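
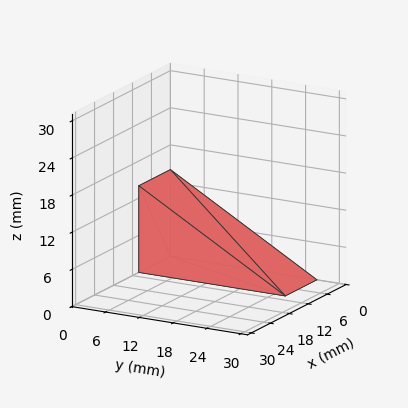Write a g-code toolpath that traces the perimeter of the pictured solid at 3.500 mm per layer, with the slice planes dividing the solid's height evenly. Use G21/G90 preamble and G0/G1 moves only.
Reading the render: the shape is a wedge (ramp): 10 × 26 mm base, rising to 14 mm along the y=0 edge and sloping linearly to z=0 at y=26 (dimensions read to the nearest mm from the axis ticks). For the g-code, the solid's height is divided into equal slices at the stated Δz and each level perimeter traced with G1 moves after a G0 lift.

; perimeter-only toolpath
G21 ; units = mm
G90 ; absolute positioning
G28 ; home
; layer 1
G0 Z3.500
G0 X0.000 Y0.000
G1 X10.000 Y0.000
G1 X10.000 Y19.500
G1 X0.000 Y19.500
G1 X0.000 Y0.000
; layer 2
G0 Z7.000
G0 X0.000 Y0.000
G1 X10.000 Y0.000
G1 X10.000 Y13.000
G1 X0.000 Y13.000
G1 X0.000 Y0.000
; layer 3
G0 Z10.500
G0 X0.000 Y0.000
G1 X10.000 Y0.000
G1 X10.000 Y6.500
G1 X0.000 Y6.500
G1 X0.000 Y0.000
M2 ; end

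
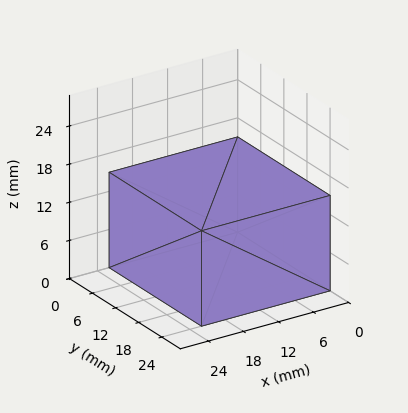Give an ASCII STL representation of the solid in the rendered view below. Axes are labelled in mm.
Reading the render: the shape is a rectangular box, roughly 22 × 24 mm footprint and 15 mm tall (dimensions read to the nearest mm from the axis ticks). For the STL, each face is triangulated and given an outward normal.

solid part
  facet normal 0.0000 0.0000 -1.0000
    outer loop
      vertex 22.0 24.0 0.0
      vertex 22.0 0.0 0.0
      vertex 0.0 0.0 0.0
    endloop
  endfacet
  facet normal 0.0000 0.0000 -1.0000
    outer loop
      vertex 0.0 24.0 0.0
      vertex 22.0 24.0 0.0
      vertex 0.0 0.0 0.0
    endloop
  endfacet
  facet normal 0.0000 0.0000 1.0000
    outer loop
      vertex 0.0 0.0 15.0
      vertex 22.0 0.0 15.0
      vertex 22.0 24.0 15.0
    endloop
  endfacet
  facet normal 0.0000 0.0000 1.0000
    outer loop
      vertex 0.0 0.0 15.0
      vertex 22.0 24.0 15.0
      vertex 0.0 24.0 15.0
    endloop
  endfacet
  facet normal 0.0000 -1.0000 0.0000
    outer loop
      vertex 0.0 0.0 0.0
      vertex 22.0 0.0 0.0
      vertex 22.0 0.0 15.0
    endloop
  endfacet
  facet normal 0.0000 -1.0000 0.0000
    outer loop
      vertex 0.0 0.0 0.0
      vertex 22.0 0.0 15.0
      vertex 0.0 0.0 15.0
    endloop
  endfacet
  facet normal 0.0000 1.0000 0.0000
    outer loop
      vertex 22.0 24.0 15.0
      vertex 22.0 24.0 0.0
      vertex 0.0 24.0 0.0
    endloop
  endfacet
  facet normal 0.0000 1.0000 0.0000
    outer loop
      vertex 0.0 24.0 15.0
      vertex 22.0 24.0 15.0
      vertex 0.0 24.0 0.0
    endloop
  endfacet
  facet normal -1.0000 0.0000 0.0000
    outer loop
      vertex 0.0 24.0 15.0
      vertex 0.0 24.0 0.0
      vertex 0.0 0.0 0.0
    endloop
  endfacet
  facet normal -1.0000 0.0000 0.0000
    outer loop
      vertex 0.0 0.0 15.0
      vertex 0.0 24.0 15.0
      vertex 0.0 0.0 0.0
    endloop
  endfacet
  facet normal 1.0000 0.0000 0.0000
    outer loop
      vertex 22.0 0.0 0.0
      vertex 22.0 24.0 0.0
      vertex 22.0 24.0 15.0
    endloop
  endfacet
  facet normal 1.0000 0.0000 0.0000
    outer loop
      vertex 22.0 0.0 0.0
      vertex 22.0 24.0 15.0
      vertex 22.0 0.0 15.0
    endloop
  endfacet
endsolid part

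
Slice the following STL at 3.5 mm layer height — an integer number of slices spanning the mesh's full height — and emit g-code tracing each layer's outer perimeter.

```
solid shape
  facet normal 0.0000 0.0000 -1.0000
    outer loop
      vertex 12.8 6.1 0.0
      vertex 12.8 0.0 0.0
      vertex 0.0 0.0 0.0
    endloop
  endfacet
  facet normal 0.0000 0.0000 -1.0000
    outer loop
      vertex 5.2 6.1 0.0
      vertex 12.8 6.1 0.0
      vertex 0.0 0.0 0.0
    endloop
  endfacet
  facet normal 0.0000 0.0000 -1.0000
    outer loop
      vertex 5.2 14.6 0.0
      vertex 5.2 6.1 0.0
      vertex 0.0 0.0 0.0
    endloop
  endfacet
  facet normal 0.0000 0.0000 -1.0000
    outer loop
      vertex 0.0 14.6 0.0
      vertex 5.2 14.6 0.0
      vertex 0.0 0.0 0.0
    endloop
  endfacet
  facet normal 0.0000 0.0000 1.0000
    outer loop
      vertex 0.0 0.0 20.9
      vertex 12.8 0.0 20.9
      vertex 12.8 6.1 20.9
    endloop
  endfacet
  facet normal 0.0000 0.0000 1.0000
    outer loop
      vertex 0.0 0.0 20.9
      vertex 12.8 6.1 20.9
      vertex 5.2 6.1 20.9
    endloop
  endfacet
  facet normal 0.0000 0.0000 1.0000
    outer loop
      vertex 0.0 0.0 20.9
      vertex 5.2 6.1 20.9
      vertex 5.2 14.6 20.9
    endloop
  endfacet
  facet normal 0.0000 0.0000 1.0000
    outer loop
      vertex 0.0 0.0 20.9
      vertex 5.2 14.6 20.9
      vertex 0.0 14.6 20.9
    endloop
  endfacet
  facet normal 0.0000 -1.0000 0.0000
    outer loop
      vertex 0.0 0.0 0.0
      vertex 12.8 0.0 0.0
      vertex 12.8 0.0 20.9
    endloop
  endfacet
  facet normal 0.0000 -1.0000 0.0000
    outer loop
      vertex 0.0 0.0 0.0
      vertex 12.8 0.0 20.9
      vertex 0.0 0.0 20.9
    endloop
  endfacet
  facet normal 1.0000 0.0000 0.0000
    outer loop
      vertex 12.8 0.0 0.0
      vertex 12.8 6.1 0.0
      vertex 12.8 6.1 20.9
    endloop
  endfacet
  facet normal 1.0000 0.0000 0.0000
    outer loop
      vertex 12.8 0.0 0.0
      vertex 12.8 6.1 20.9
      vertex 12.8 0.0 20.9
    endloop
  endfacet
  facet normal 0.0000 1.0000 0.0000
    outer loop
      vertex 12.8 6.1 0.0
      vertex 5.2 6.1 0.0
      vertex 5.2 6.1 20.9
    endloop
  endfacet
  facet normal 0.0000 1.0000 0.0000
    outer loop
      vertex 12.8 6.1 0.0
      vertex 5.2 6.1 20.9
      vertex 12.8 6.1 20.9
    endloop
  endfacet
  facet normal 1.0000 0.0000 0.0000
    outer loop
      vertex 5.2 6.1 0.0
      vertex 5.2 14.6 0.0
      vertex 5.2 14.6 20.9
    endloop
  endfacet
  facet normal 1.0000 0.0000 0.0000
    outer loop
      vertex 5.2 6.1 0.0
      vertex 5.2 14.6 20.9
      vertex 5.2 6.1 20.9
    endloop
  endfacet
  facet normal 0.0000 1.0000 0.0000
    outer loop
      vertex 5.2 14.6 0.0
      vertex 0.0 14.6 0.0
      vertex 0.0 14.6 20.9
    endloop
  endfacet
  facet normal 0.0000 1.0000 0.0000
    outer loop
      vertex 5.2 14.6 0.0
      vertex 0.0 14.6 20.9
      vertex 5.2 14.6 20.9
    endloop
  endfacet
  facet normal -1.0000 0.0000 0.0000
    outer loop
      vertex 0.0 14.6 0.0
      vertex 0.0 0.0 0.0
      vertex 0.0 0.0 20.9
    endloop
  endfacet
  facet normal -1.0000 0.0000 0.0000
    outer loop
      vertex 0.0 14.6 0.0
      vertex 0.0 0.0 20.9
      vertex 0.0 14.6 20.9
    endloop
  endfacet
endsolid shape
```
; perimeter-only toolpath
G21 ; units = mm
G90 ; absolute positioning
G28 ; home
; layer 1
G0 Z3.5
G0 X0.0 Y0.0
G1 X12.8 Y0.0
G1 X12.8 Y6.1
G1 X5.2 Y6.1
G1 X5.2 Y14.6
G1 X0.0 Y14.6
G1 X0.0 Y0.0
; layer 2
G0 Z7.0
G0 X0.0 Y0.0
G1 X12.8 Y0.0
G1 X12.8 Y6.1
G1 X5.2 Y6.1
G1 X5.2 Y14.6
G1 X0.0 Y14.6
G1 X0.0 Y0.0
; layer 3
G0 Z10.4
G0 X0.0 Y0.0
G1 X12.8 Y0.0
G1 X12.8 Y6.1
G1 X5.2 Y6.1
G1 X5.2 Y14.6
G1 X0.0 Y14.6
G1 X0.0 Y0.0
; layer 4
G0 Z13.9
G0 X0.0 Y0.0
G1 X12.8 Y0.0
G1 X12.8 Y6.1
G1 X5.2 Y6.1
G1 X5.2 Y14.6
G1 X0.0 Y14.6
G1 X0.0 Y0.0
; layer 5
G0 Z17.4
G0 X0.0 Y0.0
G1 X12.8 Y0.0
G1 X12.8 Y6.1
G1 X5.2 Y6.1
G1 X5.2 Y14.6
G1 X0.0 Y14.6
G1 X0.0 Y0.0
; layer 6
G0 Z20.9
G0 X0.0 Y0.0
G1 X12.8 Y0.0
G1 X12.8 Y6.1
G1 X5.2 Y6.1
G1 X5.2 Y14.6
G1 X0.0 Y14.6
G1 X0.0 Y0.0
M2 ; end

The solid is an L-shaped prism: outer 12.8 × 14.6 mm, arm thicknesses ≈ 6.1 mm (horizontal) and 5.2 mm (vertical), extruded 20.9 mm in z. Slicing at Δz = 3.5 mm — 6 equal slices spanning the solid's height, so layer i sits at z = i·h/6 — gives 6 non-empty perimeters. Each is a 6-segment closed polygon; G0 lifts to the layer z and rapids to the start vertex, then G1 traces the edges.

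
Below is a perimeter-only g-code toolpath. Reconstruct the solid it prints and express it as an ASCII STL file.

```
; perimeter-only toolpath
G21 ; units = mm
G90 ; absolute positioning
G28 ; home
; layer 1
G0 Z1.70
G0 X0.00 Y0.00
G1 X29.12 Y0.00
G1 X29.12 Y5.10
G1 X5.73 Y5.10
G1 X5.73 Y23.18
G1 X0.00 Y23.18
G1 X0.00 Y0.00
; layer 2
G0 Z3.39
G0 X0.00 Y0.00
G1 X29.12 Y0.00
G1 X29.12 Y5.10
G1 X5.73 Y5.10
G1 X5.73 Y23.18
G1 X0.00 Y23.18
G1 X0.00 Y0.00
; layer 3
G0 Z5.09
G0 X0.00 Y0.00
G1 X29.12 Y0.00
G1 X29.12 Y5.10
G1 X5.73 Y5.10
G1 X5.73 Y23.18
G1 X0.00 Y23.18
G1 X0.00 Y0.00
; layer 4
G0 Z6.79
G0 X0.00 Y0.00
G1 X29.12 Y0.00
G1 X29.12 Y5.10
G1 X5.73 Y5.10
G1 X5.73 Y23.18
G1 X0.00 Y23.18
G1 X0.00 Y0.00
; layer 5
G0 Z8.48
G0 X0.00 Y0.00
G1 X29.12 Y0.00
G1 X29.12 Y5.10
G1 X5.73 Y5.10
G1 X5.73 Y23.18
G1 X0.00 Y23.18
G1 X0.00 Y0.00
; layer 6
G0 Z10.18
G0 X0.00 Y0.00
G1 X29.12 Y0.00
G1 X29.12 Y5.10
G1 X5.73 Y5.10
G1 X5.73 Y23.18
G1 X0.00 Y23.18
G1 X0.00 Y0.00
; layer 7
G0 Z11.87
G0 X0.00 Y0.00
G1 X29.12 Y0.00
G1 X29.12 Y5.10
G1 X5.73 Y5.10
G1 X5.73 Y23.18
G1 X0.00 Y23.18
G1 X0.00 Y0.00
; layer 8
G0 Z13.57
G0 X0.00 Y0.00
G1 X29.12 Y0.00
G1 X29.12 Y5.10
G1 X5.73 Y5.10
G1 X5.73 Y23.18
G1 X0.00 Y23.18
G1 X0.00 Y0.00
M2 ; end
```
solid part
  facet normal 0.0000 0.0000 -1.0000
    outer loop
      vertex 29.12 5.10 0.00
      vertex 29.12 0.00 0.00
      vertex 0.00 0.00 0.00
    endloop
  endfacet
  facet normal 0.0000 0.0000 -1.0000
    outer loop
      vertex 5.73 5.10 0.00
      vertex 29.12 5.10 0.00
      vertex 0.00 0.00 0.00
    endloop
  endfacet
  facet normal 0.0000 0.0000 -1.0000
    outer loop
      vertex 5.73 23.18 0.00
      vertex 5.73 5.10 0.00
      vertex 0.00 0.00 0.00
    endloop
  endfacet
  facet normal 0.0000 0.0000 -1.0000
    outer loop
      vertex 0.00 23.18 0.00
      vertex 5.73 23.18 0.00
      vertex 0.00 0.00 0.00
    endloop
  endfacet
  facet normal 0.0000 0.0000 1.0000
    outer loop
      vertex 0.00 0.00 13.57
      vertex 29.12 0.00 13.57
      vertex 29.12 5.10 13.57
    endloop
  endfacet
  facet normal 0.0000 0.0000 1.0000
    outer loop
      vertex 0.00 0.00 13.57
      vertex 29.12 5.10 13.57
      vertex 5.73 5.10 13.57
    endloop
  endfacet
  facet normal 0.0000 0.0000 1.0000
    outer loop
      vertex 0.00 0.00 13.57
      vertex 5.73 5.10 13.57
      vertex 5.73 23.18 13.57
    endloop
  endfacet
  facet normal 0.0000 0.0000 1.0000
    outer loop
      vertex 0.00 0.00 13.57
      vertex 5.73 23.18 13.57
      vertex 0.00 23.18 13.57
    endloop
  endfacet
  facet normal 0.0000 -1.0000 0.0000
    outer loop
      vertex 0.00 0.00 0.00
      vertex 29.12 0.00 0.00
      vertex 29.12 0.00 13.57
    endloop
  endfacet
  facet normal 0.0000 -1.0000 0.0000
    outer loop
      vertex 0.00 0.00 0.00
      vertex 29.12 0.00 13.57
      vertex 0.00 0.00 13.57
    endloop
  endfacet
  facet normal 1.0000 0.0000 0.0000
    outer loop
      vertex 29.12 0.00 0.00
      vertex 29.12 5.10 0.00
      vertex 29.12 5.10 13.57
    endloop
  endfacet
  facet normal 1.0000 0.0000 0.0000
    outer loop
      vertex 29.12 0.00 0.00
      vertex 29.12 5.10 13.57
      vertex 29.12 0.00 13.57
    endloop
  endfacet
  facet normal 0.0000 1.0000 0.0000
    outer loop
      vertex 29.12 5.10 0.00
      vertex 5.73 5.10 0.00
      vertex 5.73 5.10 13.57
    endloop
  endfacet
  facet normal 0.0000 1.0000 0.0000
    outer loop
      vertex 29.12 5.10 0.00
      vertex 5.73 5.10 13.57
      vertex 29.12 5.10 13.57
    endloop
  endfacet
  facet normal 1.0000 0.0000 0.0000
    outer loop
      vertex 5.73 5.10 0.00
      vertex 5.73 23.18 0.00
      vertex 5.73 23.18 13.57
    endloop
  endfacet
  facet normal 1.0000 0.0000 0.0000
    outer loop
      vertex 5.73 5.10 0.00
      vertex 5.73 23.18 13.57
      vertex 5.73 5.10 13.57
    endloop
  endfacet
  facet normal 0.0000 1.0000 0.0000
    outer loop
      vertex 5.73 23.18 0.00
      vertex 0.00 23.18 0.00
      vertex 0.00 23.18 13.57
    endloop
  endfacet
  facet normal 0.0000 1.0000 0.0000
    outer loop
      vertex 5.73 23.18 0.00
      vertex 0.00 23.18 13.57
      vertex 5.73 23.18 13.57
    endloop
  endfacet
  facet normal -1.0000 0.0000 0.0000
    outer loop
      vertex 0.00 23.18 0.00
      vertex 0.00 0.00 0.00
      vertex 0.00 0.00 13.57
    endloop
  endfacet
  facet normal -1.0000 0.0000 0.0000
    outer loop
      vertex 0.00 23.18 0.00
      vertex 0.00 0.00 13.57
      vertex 0.00 23.18 13.57
    endloop
  endfacet
endsolid part

The G0 Z moves step by Δz≈1.70 mm. Every layer's G1 loop is the same polygon, so the solid is a straight extrusion of it from z=0 to z≈13.6. Closing with flat bottom and top caps and triangulating gives 20 facets — an L-shaped prism: outer 29.1 × 23.2 mm, arm thicknesses ≈ 5.1 mm (horizontal) and 5.73 mm (vertical), extruded 13.6 mm in z.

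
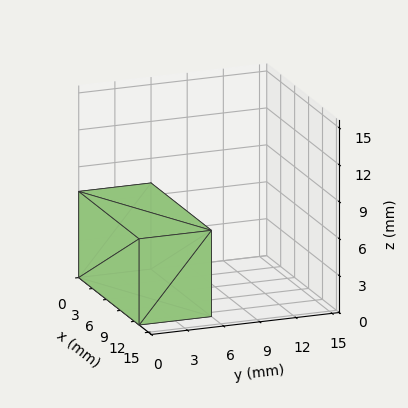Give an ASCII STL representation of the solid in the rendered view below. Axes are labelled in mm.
Reading the render: the shape is a rectangular box, roughly 13 × 6 mm footprint and 7 mm tall (dimensions read to the nearest mm from the axis ticks). For the STL, each face is triangulated and given an outward normal.

solid part
  facet normal 0.0000 0.0000 -1.0000
    outer loop
      vertex 13.00 6.00 0.00
      vertex 13.00 0.00 0.00
      vertex 0.00 0.00 0.00
    endloop
  endfacet
  facet normal 0.0000 0.0000 -1.0000
    outer loop
      vertex 0.00 6.00 0.00
      vertex 13.00 6.00 0.00
      vertex 0.00 0.00 0.00
    endloop
  endfacet
  facet normal 0.0000 0.0000 1.0000
    outer loop
      vertex 0.00 0.00 7.00
      vertex 13.00 0.00 7.00
      vertex 13.00 6.00 7.00
    endloop
  endfacet
  facet normal 0.0000 0.0000 1.0000
    outer loop
      vertex 0.00 0.00 7.00
      vertex 13.00 6.00 7.00
      vertex 0.00 6.00 7.00
    endloop
  endfacet
  facet normal 0.0000 -1.0000 0.0000
    outer loop
      vertex 0.00 0.00 0.00
      vertex 13.00 0.00 0.00
      vertex 13.00 0.00 7.00
    endloop
  endfacet
  facet normal 0.0000 -1.0000 0.0000
    outer loop
      vertex 0.00 0.00 0.00
      vertex 13.00 0.00 7.00
      vertex 0.00 0.00 7.00
    endloop
  endfacet
  facet normal 0.0000 1.0000 0.0000
    outer loop
      vertex 13.00 6.00 7.00
      vertex 13.00 6.00 0.00
      vertex 0.00 6.00 0.00
    endloop
  endfacet
  facet normal 0.0000 1.0000 0.0000
    outer loop
      vertex 0.00 6.00 7.00
      vertex 13.00 6.00 7.00
      vertex 0.00 6.00 0.00
    endloop
  endfacet
  facet normal -1.0000 0.0000 0.0000
    outer loop
      vertex 0.00 6.00 7.00
      vertex 0.00 6.00 0.00
      vertex 0.00 0.00 0.00
    endloop
  endfacet
  facet normal -1.0000 0.0000 0.0000
    outer loop
      vertex 0.00 0.00 7.00
      vertex 0.00 6.00 7.00
      vertex 0.00 0.00 0.00
    endloop
  endfacet
  facet normal 1.0000 0.0000 0.0000
    outer loop
      vertex 13.00 0.00 0.00
      vertex 13.00 6.00 0.00
      vertex 13.00 6.00 7.00
    endloop
  endfacet
  facet normal 1.0000 0.0000 0.0000
    outer loop
      vertex 13.00 0.00 0.00
      vertex 13.00 6.00 7.00
      vertex 13.00 0.00 7.00
    endloop
  endfacet
endsolid part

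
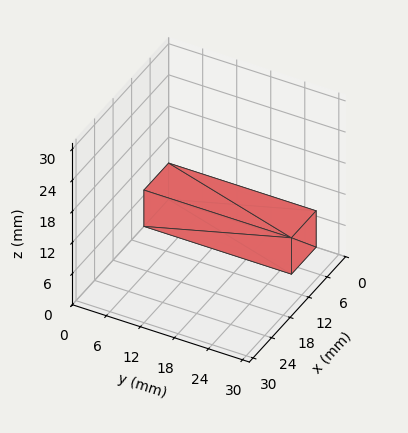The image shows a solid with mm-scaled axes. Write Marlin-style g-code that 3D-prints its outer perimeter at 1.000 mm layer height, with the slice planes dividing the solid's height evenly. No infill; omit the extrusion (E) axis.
Reading the render: the shape is a rectangular box, roughly 8 × 26 mm footprint and 7 mm tall (dimensions read to the nearest mm from the axis ticks). For the g-code, the solid's height is divided into equal slices at the stated Δz and each level perimeter traced with G1 moves after a G0 lift.

; perimeter-only toolpath
G21 ; units = mm
G90 ; absolute positioning
G28 ; home
; layer 1
G0 Z1.000
G0 X0.000 Y0.000
G1 X8.000 Y0.000
G1 X8.000 Y26.000
G1 X0.000 Y26.000
G1 X0.000 Y0.000
; layer 2
G0 Z2.000
G0 X0.000 Y0.000
G1 X8.000 Y0.000
G1 X8.000 Y26.000
G1 X0.000 Y26.000
G1 X0.000 Y0.000
; layer 3
G0 Z3.000
G0 X0.000 Y0.000
G1 X8.000 Y0.000
G1 X8.000 Y26.000
G1 X0.000 Y26.000
G1 X0.000 Y0.000
; layer 4
G0 Z4.000
G0 X0.000 Y0.000
G1 X8.000 Y0.000
G1 X8.000 Y26.000
G1 X0.000 Y26.000
G1 X0.000 Y0.000
; layer 5
G0 Z5.000
G0 X0.000 Y0.000
G1 X8.000 Y0.000
G1 X8.000 Y26.000
G1 X0.000 Y26.000
G1 X0.000 Y0.000
; layer 6
G0 Z6.000
G0 X0.000 Y0.000
G1 X8.000 Y0.000
G1 X8.000 Y26.000
G1 X0.000 Y26.000
G1 X0.000 Y0.000
; layer 7
G0 Z7.000
G0 X0.000 Y0.000
G1 X8.000 Y0.000
G1 X8.000 Y26.000
G1 X0.000 Y26.000
G1 X0.000 Y0.000
M2 ; end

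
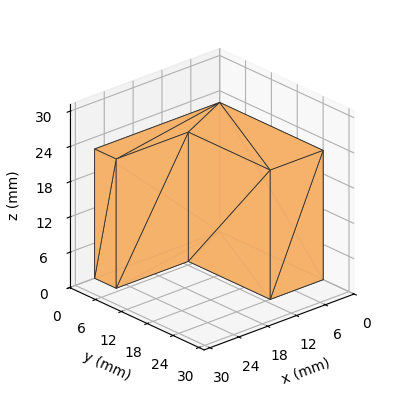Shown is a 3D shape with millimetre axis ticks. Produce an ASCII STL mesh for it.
Reading the render: the shape is an L-shaped prism: outer 26 × 24 mm, arm thicknesses ≈ 5 mm (horizontal) and 11 mm (vertical), extruded 22 mm in z (dimensions read to the nearest mm from the axis ticks). For the STL, each face is triangulated and given an outward normal.

solid part
  facet normal 0.0000 0.0000 -1.0000
    outer loop
      vertex 26.000 5.000 0.000
      vertex 26.000 0.000 0.000
      vertex 0.000 0.000 0.000
    endloop
  endfacet
  facet normal 0.0000 0.0000 -1.0000
    outer loop
      vertex 11.000 5.000 0.000
      vertex 26.000 5.000 0.000
      vertex 0.000 0.000 0.000
    endloop
  endfacet
  facet normal 0.0000 0.0000 -1.0000
    outer loop
      vertex 11.000 24.000 0.000
      vertex 11.000 5.000 0.000
      vertex 0.000 0.000 0.000
    endloop
  endfacet
  facet normal 0.0000 0.0000 -1.0000
    outer loop
      vertex 0.000 24.000 0.000
      vertex 11.000 24.000 0.000
      vertex 0.000 0.000 0.000
    endloop
  endfacet
  facet normal 0.0000 0.0000 1.0000
    outer loop
      vertex 0.000 0.000 22.000
      vertex 26.000 0.000 22.000
      vertex 26.000 5.000 22.000
    endloop
  endfacet
  facet normal 0.0000 0.0000 1.0000
    outer loop
      vertex 0.000 0.000 22.000
      vertex 26.000 5.000 22.000
      vertex 11.000 5.000 22.000
    endloop
  endfacet
  facet normal 0.0000 0.0000 1.0000
    outer loop
      vertex 0.000 0.000 22.000
      vertex 11.000 5.000 22.000
      vertex 11.000 24.000 22.000
    endloop
  endfacet
  facet normal 0.0000 0.0000 1.0000
    outer loop
      vertex 0.000 0.000 22.000
      vertex 11.000 24.000 22.000
      vertex 0.000 24.000 22.000
    endloop
  endfacet
  facet normal 0.0000 -1.0000 0.0000
    outer loop
      vertex 0.000 0.000 0.000
      vertex 26.000 0.000 0.000
      vertex 26.000 0.000 22.000
    endloop
  endfacet
  facet normal 0.0000 -1.0000 0.0000
    outer loop
      vertex 0.000 0.000 0.000
      vertex 26.000 0.000 22.000
      vertex 0.000 0.000 22.000
    endloop
  endfacet
  facet normal 1.0000 0.0000 0.0000
    outer loop
      vertex 26.000 0.000 0.000
      vertex 26.000 5.000 0.000
      vertex 26.000 5.000 22.000
    endloop
  endfacet
  facet normal 1.0000 0.0000 0.0000
    outer loop
      vertex 26.000 0.000 0.000
      vertex 26.000 5.000 22.000
      vertex 26.000 0.000 22.000
    endloop
  endfacet
  facet normal 0.0000 1.0000 0.0000
    outer loop
      vertex 26.000 5.000 0.000
      vertex 11.000 5.000 0.000
      vertex 11.000 5.000 22.000
    endloop
  endfacet
  facet normal 0.0000 1.0000 0.0000
    outer loop
      vertex 26.000 5.000 0.000
      vertex 11.000 5.000 22.000
      vertex 26.000 5.000 22.000
    endloop
  endfacet
  facet normal 1.0000 0.0000 0.0000
    outer loop
      vertex 11.000 5.000 0.000
      vertex 11.000 24.000 0.000
      vertex 11.000 24.000 22.000
    endloop
  endfacet
  facet normal 1.0000 0.0000 0.0000
    outer loop
      vertex 11.000 5.000 0.000
      vertex 11.000 24.000 22.000
      vertex 11.000 5.000 22.000
    endloop
  endfacet
  facet normal 0.0000 1.0000 0.0000
    outer loop
      vertex 11.000 24.000 0.000
      vertex 0.000 24.000 0.000
      vertex 0.000 24.000 22.000
    endloop
  endfacet
  facet normal 0.0000 1.0000 0.0000
    outer loop
      vertex 11.000 24.000 0.000
      vertex 0.000 24.000 22.000
      vertex 11.000 24.000 22.000
    endloop
  endfacet
  facet normal -1.0000 0.0000 0.0000
    outer loop
      vertex 0.000 24.000 0.000
      vertex 0.000 0.000 0.000
      vertex 0.000 0.000 22.000
    endloop
  endfacet
  facet normal -1.0000 0.0000 0.0000
    outer loop
      vertex 0.000 24.000 0.000
      vertex 0.000 0.000 22.000
      vertex 0.000 24.000 22.000
    endloop
  endfacet
endsolid part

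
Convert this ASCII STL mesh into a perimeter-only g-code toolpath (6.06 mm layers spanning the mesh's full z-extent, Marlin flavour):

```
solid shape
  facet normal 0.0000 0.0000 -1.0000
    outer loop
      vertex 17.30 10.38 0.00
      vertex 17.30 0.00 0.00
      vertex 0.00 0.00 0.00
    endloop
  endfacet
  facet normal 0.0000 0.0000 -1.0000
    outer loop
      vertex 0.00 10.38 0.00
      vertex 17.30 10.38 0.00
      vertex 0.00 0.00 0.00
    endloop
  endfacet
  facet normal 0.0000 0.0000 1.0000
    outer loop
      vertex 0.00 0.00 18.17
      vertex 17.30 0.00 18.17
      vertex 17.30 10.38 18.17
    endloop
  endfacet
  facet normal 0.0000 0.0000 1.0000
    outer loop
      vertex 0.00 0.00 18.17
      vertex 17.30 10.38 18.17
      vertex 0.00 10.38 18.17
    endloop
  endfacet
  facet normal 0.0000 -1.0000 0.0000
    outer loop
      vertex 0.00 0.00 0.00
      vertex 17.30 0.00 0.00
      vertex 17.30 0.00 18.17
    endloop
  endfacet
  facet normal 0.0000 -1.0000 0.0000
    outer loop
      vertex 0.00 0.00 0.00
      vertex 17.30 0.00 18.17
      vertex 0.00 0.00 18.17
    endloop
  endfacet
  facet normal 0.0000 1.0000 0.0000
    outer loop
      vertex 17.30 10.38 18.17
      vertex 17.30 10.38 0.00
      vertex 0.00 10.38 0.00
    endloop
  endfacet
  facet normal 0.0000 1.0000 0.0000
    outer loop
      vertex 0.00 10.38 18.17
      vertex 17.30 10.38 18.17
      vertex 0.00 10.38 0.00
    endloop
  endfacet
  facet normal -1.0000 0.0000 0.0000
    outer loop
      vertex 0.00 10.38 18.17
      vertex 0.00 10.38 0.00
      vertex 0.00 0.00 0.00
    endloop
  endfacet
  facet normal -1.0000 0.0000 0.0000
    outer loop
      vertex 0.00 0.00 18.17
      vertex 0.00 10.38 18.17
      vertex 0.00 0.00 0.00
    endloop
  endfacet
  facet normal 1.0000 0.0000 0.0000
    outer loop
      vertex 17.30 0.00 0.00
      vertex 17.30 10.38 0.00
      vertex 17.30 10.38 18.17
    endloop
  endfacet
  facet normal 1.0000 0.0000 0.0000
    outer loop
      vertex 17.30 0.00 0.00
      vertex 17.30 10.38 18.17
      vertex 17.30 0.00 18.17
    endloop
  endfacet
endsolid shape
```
; perimeter-only toolpath
G21 ; units = mm
G90 ; absolute positioning
G28 ; home
; layer 1
G0 Z6.06
G0 X0.00 Y0.00
G1 X17.30 Y0.00
G1 X17.30 Y10.38
G1 X0.00 Y10.38
G1 X0.00 Y0.00
; layer 2
G0 Z12.11
G0 X0.00 Y0.00
G1 X17.30 Y0.00
G1 X17.30 Y10.38
G1 X0.00 Y10.38
G1 X0.00 Y0.00
; layer 3
G0 Z18.17
G0 X0.00 Y0.00
G1 X17.30 Y0.00
G1 X17.30 Y10.38
G1 X0.00 Y10.38
G1 X0.00 Y0.00
M2 ; end

The solid is a rectangular box, roughly 17.3 × 10.4 mm footprint and 18.2 mm tall. Slicing at Δz = 6.06 mm — 3 equal slices spanning the solid's height, so layer i sits at z = i·h/3 — gives 3 non-empty perimeters. Each is a 4-segment closed polygon; G0 lifts to the layer z and rapids to the start vertex, then G1 traces the edges.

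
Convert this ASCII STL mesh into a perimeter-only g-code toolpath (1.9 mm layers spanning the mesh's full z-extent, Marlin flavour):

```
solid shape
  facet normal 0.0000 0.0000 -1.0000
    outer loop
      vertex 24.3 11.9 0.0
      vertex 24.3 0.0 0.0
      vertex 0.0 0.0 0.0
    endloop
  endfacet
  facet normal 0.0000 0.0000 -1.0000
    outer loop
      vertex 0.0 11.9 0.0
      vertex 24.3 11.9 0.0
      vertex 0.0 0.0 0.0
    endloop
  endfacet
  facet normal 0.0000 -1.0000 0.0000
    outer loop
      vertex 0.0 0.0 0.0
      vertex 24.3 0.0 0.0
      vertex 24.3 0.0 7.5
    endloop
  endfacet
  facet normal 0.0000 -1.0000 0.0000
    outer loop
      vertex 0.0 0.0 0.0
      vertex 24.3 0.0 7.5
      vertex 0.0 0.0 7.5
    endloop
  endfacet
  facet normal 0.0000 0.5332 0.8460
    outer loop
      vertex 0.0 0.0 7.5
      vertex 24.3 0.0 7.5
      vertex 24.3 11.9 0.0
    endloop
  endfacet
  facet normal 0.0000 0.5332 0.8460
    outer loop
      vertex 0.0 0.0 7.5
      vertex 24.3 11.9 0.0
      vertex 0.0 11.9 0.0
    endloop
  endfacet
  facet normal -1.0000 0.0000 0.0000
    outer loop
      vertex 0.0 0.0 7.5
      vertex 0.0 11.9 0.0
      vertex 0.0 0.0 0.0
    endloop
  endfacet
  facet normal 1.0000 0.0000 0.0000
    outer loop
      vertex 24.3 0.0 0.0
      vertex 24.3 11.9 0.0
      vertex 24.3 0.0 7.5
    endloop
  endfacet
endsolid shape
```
; perimeter-only toolpath
G21 ; units = mm
G90 ; absolute positioning
G28 ; home
; layer 1
G0 Z1.9
G0 X0.0 Y0.0
G1 X24.3 Y0.0
G1 X24.3 Y8.9
G1 X0.0 Y8.9
G1 X0.0 Y0.0
; layer 2
G0 Z3.8
G0 X0.0 Y0.0
G1 X24.3 Y0.0
G1 X24.3 Y6.0
G1 X0.0 Y6.0
G1 X0.0 Y0.0
; layer 3
G0 Z5.6
G0 X0.0 Y0.0
G1 X24.3 Y0.0
G1 X24.3 Y3.0
G1 X0.0 Y3.0
G1 X0.0 Y0.0
M2 ; end

The solid is a wedge (ramp): 24.3 × 11.9 mm base, rising to 7.5 mm along the y=0 edge and sloping linearly to z=0 at y=11.9. Slicing at Δz = 1.9 mm — 4 equal slices spanning the solid's height, so layer i sits at z = i·h/4 — gives 3 non-empty perimeters. Each is a 4-segment closed polygon; G0 lifts to the layer z and rapids to the start vertex, then G1 traces the edges. The cross-section shrinks linearly with z (the slice at the apex is degenerate and omitted).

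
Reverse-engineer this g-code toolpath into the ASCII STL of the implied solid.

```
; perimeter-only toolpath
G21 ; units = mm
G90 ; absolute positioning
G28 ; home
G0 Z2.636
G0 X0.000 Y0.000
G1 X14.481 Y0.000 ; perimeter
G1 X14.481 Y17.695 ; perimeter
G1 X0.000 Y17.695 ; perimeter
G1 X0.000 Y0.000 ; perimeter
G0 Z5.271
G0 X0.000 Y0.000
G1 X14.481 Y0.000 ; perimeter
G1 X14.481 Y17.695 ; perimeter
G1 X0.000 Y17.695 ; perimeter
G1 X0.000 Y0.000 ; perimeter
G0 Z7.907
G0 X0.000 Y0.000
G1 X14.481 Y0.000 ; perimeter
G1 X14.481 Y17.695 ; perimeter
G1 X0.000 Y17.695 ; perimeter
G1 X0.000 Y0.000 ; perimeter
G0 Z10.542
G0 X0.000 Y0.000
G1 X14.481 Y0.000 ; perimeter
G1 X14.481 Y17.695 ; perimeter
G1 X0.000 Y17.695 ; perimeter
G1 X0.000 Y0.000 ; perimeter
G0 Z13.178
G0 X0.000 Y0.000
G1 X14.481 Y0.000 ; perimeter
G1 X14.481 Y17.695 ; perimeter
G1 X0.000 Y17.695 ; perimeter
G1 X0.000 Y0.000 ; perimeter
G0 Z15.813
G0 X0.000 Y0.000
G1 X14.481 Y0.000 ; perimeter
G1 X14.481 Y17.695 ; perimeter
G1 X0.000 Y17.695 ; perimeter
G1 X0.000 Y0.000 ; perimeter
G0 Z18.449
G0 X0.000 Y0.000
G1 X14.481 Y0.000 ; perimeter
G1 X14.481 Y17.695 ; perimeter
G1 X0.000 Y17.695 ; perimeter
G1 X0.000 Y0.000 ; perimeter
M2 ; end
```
solid part
  facet normal 0.0000 0.0000 -1.0000
    outer loop
      vertex 14.481 17.695 0.000
      vertex 14.481 0.000 0.000
      vertex 0.000 0.000 0.000
    endloop
  endfacet
  facet normal 0.0000 0.0000 -1.0000
    outer loop
      vertex 0.000 17.695 0.000
      vertex 14.481 17.695 0.000
      vertex 0.000 0.000 0.000
    endloop
  endfacet
  facet normal 0.0000 0.0000 1.0000
    outer loop
      vertex 0.000 0.000 18.449
      vertex 14.481 0.000 18.449
      vertex 14.481 17.695 18.449
    endloop
  endfacet
  facet normal 0.0000 0.0000 1.0000
    outer loop
      vertex 0.000 0.000 18.449
      vertex 14.481 17.695 18.449
      vertex 0.000 17.695 18.449
    endloop
  endfacet
  facet normal 0.0000 -1.0000 0.0000
    outer loop
      vertex 0.000 0.000 0.000
      vertex 14.481 0.000 0.000
      vertex 14.481 0.000 18.449
    endloop
  endfacet
  facet normal 0.0000 -1.0000 0.0000
    outer loop
      vertex 0.000 0.000 0.000
      vertex 14.481 0.000 18.449
      vertex 0.000 0.000 18.449
    endloop
  endfacet
  facet normal 0.0000 1.0000 0.0000
    outer loop
      vertex 14.481 17.695 18.449
      vertex 14.481 17.695 0.000
      vertex 0.000 17.695 0.000
    endloop
  endfacet
  facet normal 0.0000 1.0000 0.0000
    outer loop
      vertex 0.000 17.695 18.449
      vertex 14.481 17.695 18.449
      vertex 0.000 17.695 0.000
    endloop
  endfacet
  facet normal -1.0000 0.0000 0.0000
    outer loop
      vertex 0.000 17.695 18.449
      vertex 0.000 17.695 0.000
      vertex 0.000 0.000 0.000
    endloop
  endfacet
  facet normal -1.0000 0.0000 0.0000
    outer loop
      vertex 0.000 0.000 18.449
      vertex 0.000 17.695 18.449
      vertex 0.000 0.000 0.000
    endloop
  endfacet
  facet normal 1.0000 0.0000 0.0000
    outer loop
      vertex 14.481 0.000 0.000
      vertex 14.481 17.695 0.000
      vertex 14.481 17.695 18.449
    endloop
  endfacet
  facet normal 1.0000 0.0000 0.0000
    outer loop
      vertex 14.481 0.000 0.000
      vertex 14.481 17.695 18.449
      vertex 14.481 0.000 18.449
    endloop
  endfacet
endsolid part

The G0 Z moves step by Δz≈2.636 mm. Every layer's G1 loop is the same polygon, so the solid is a straight extrusion of it from z=0 to z≈18.4. Closing with flat bottom and top caps and triangulating gives 12 facets — a rectangular box, roughly 14.5 × 17.7 mm footprint and 18.4 mm tall.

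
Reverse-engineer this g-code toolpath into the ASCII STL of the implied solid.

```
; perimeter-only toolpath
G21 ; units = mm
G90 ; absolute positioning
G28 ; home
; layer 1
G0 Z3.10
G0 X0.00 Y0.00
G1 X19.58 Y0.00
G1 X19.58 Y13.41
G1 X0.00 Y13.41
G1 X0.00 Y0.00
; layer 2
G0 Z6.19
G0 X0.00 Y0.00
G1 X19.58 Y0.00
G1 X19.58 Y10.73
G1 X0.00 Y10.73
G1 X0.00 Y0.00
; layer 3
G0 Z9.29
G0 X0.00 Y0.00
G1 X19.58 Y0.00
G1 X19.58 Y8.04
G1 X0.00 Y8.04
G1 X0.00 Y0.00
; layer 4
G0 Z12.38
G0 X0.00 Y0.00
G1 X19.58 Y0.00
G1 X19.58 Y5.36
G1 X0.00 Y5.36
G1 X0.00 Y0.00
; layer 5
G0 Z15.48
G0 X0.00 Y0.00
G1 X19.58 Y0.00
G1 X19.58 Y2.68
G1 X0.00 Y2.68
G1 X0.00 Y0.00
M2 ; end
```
solid part
  facet normal 0.0000 0.0000 -1.0000
    outer loop
      vertex 19.58 16.09 0.00
      vertex 19.58 0.00 0.00
      vertex 0.00 0.00 0.00
    endloop
  endfacet
  facet normal 0.0000 0.0000 -1.0000
    outer loop
      vertex 0.00 16.09 0.00
      vertex 19.58 16.09 0.00
      vertex 0.00 0.00 0.00
    endloop
  endfacet
  facet normal 0.0000 -1.0000 0.0000
    outer loop
      vertex 0.00 0.00 0.00
      vertex 19.58 0.00 0.00
      vertex 19.58 0.00 18.57
    endloop
  endfacet
  facet normal 0.0000 -1.0000 0.0000
    outer loop
      vertex 0.00 0.00 0.00
      vertex 19.58 0.00 18.57
      vertex 0.00 0.00 18.57
    endloop
  endfacet
  facet normal 0.0000 0.7558 0.6548
    outer loop
      vertex 0.00 0.00 18.57
      vertex 19.58 0.00 18.57
      vertex 19.58 16.09 0.00
    endloop
  endfacet
  facet normal 0.0000 0.7558 0.6548
    outer loop
      vertex 0.00 0.00 18.57
      vertex 19.58 16.09 0.00
      vertex 0.00 16.09 0.00
    endloop
  endfacet
  facet normal -1.0000 0.0000 0.0000
    outer loop
      vertex 0.00 0.00 18.57
      vertex 0.00 16.09 0.00
      vertex 0.00 0.00 0.00
    endloop
  endfacet
  facet normal 1.0000 0.0000 0.0000
    outer loop
      vertex 19.58 0.00 0.00
      vertex 19.58 16.09 0.00
      vertex 19.58 0.00 18.57
    endloop
  endfacet
endsolid part

The G0 Z moves step by Δz≈3.10 mm. The G1 loops shrink linearly with z, so the solid tapers from its base footprint up to z≈18.6. Closing with a flat bottom cap and the tapered top and triangulating gives 8 facets — a wedge (ramp): 19.6 × 16.1 mm base, rising to 18.6 mm along the y=0 edge and sloping linearly to z=0 at y=16.1.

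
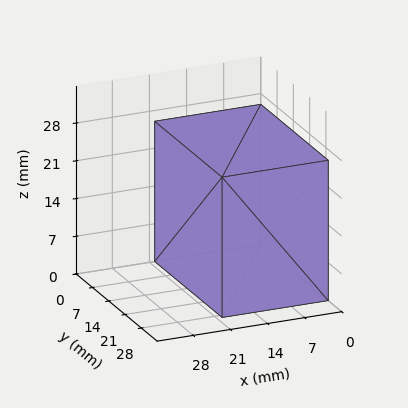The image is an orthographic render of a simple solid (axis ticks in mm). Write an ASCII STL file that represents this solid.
Reading the render: the shape is a rectangular box, roughly 20 × 29 mm footprint and 26 mm tall (dimensions read to the nearest mm from the axis ticks). For the STL, each face is triangulated and given an outward normal.

solid part
  facet normal 0.0000 0.0000 -1.0000
    outer loop
      vertex 20.00 29.00 0.00
      vertex 20.00 0.00 0.00
      vertex 0.00 0.00 0.00
    endloop
  endfacet
  facet normal 0.0000 0.0000 -1.0000
    outer loop
      vertex 0.00 29.00 0.00
      vertex 20.00 29.00 0.00
      vertex 0.00 0.00 0.00
    endloop
  endfacet
  facet normal 0.0000 0.0000 1.0000
    outer loop
      vertex 0.00 0.00 26.00
      vertex 20.00 0.00 26.00
      vertex 20.00 29.00 26.00
    endloop
  endfacet
  facet normal 0.0000 0.0000 1.0000
    outer loop
      vertex 0.00 0.00 26.00
      vertex 20.00 29.00 26.00
      vertex 0.00 29.00 26.00
    endloop
  endfacet
  facet normal 0.0000 -1.0000 0.0000
    outer loop
      vertex 0.00 0.00 0.00
      vertex 20.00 0.00 0.00
      vertex 20.00 0.00 26.00
    endloop
  endfacet
  facet normal 0.0000 -1.0000 0.0000
    outer loop
      vertex 0.00 0.00 0.00
      vertex 20.00 0.00 26.00
      vertex 0.00 0.00 26.00
    endloop
  endfacet
  facet normal 0.0000 1.0000 0.0000
    outer loop
      vertex 20.00 29.00 26.00
      vertex 20.00 29.00 0.00
      vertex 0.00 29.00 0.00
    endloop
  endfacet
  facet normal 0.0000 1.0000 0.0000
    outer loop
      vertex 0.00 29.00 26.00
      vertex 20.00 29.00 26.00
      vertex 0.00 29.00 0.00
    endloop
  endfacet
  facet normal -1.0000 0.0000 0.0000
    outer loop
      vertex 0.00 29.00 26.00
      vertex 0.00 29.00 0.00
      vertex 0.00 0.00 0.00
    endloop
  endfacet
  facet normal -1.0000 0.0000 0.0000
    outer loop
      vertex 0.00 0.00 26.00
      vertex 0.00 29.00 26.00
      vertex 0.00 0.00 0.00
    endloop
  endfacet
  facet normal 1.0000 0.0000 0.0000
    outer loop
      vertex 20.00 0.00 0.00
      vertex 20.00 29.00 0.00
      vertex 20.00 29.00 26.00
    endloop
  endfacet
  facet normal 1.0000 0.0000 0.0000
    outer loop
      vertex 20.00 0.00 0.00
      vertex 20.00 29.00 26.00
      vertex 20.00 0.00 26.00
    endloop
  endfacet
endsolid part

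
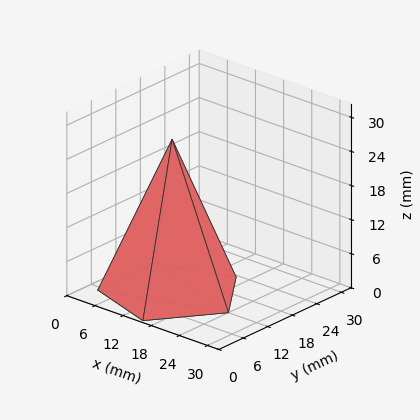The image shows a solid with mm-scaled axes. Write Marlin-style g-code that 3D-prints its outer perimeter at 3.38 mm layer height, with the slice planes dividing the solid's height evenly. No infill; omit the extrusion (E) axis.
Reading the render: the shape is a regular 5-sided pyramid, base circumscribed radius ≈ 12 mm, apex at z ≈ 27 mm (dimensions read to the nearest mm from the axis ticks). For the g-code, the solid's height is divided into equal slices at the stated Δz and each level perimeter traced with G1 moves after a G0 lift.

; perimeter-only toolpath
G21 ; units = mm
G90 ; absolute positioning
G28 ; home
; layer 1
G0 Z3.38
G0 X22.50 Y12.00
G1 X15.25 Y21.98
G1 X3.50 Y18.17
G1 X3.50 Y5.83
G1 X15.25 Y2.02
G1 X22.50 Y12.00
; layer 2
G0 Z6.75
G0 X21.00 Y12.00
G1 X14.78 Y20.56
G1 X4.72 Y17.29
G1 X4.72 Y6.71
G1 X14.78 Y3.44
G1 X21.00 Y12.00
; layer 3
G0 Z10.12
G0 X19.50 Y12.00
G1 X14.32 Y19.13
G1 X5.93 Y16.41
G1 X5.93 Y7.59
G1 X14.32 Y4.87
G1 X19.50 Y12.00
; layer 4
G0 Z13.50
G0 X18.00 Y12.00
G1 X13.86 Y17.70
G1 X7.14 Y15.53
G1 X7.14 Y8.47
G1 X13.86 Y6.29
G1 X18.00 Y12.00
; layer 5
G0 Z16.88
G0 X16.50 Y12.00
G1 X13.39 Y16.28
G1 X8.36 Y14.64
G1 X8.36 Y9.36
G1 X13.39 Y7.72
G1 X16.50 Y12.00
; layer 6
G0 Z20.25
G0 X15.00 Y12.00
G1 X12.93 Y14.85
G1 X9.57 Y13.76
G1 X9.57 Y10.24
G1 X12.93 Y9.15
G1 X15.00 Y12.00
; layer 7
G0 Z23.62
G0 X13.50 Y12.00
G1 X12.46 Y13.43
G1 X10.79 Y12.88
G1 X10.79 Y11.12
G1 X12.46 Y10.57
G1 X13.50 Y12.00
M2 ; end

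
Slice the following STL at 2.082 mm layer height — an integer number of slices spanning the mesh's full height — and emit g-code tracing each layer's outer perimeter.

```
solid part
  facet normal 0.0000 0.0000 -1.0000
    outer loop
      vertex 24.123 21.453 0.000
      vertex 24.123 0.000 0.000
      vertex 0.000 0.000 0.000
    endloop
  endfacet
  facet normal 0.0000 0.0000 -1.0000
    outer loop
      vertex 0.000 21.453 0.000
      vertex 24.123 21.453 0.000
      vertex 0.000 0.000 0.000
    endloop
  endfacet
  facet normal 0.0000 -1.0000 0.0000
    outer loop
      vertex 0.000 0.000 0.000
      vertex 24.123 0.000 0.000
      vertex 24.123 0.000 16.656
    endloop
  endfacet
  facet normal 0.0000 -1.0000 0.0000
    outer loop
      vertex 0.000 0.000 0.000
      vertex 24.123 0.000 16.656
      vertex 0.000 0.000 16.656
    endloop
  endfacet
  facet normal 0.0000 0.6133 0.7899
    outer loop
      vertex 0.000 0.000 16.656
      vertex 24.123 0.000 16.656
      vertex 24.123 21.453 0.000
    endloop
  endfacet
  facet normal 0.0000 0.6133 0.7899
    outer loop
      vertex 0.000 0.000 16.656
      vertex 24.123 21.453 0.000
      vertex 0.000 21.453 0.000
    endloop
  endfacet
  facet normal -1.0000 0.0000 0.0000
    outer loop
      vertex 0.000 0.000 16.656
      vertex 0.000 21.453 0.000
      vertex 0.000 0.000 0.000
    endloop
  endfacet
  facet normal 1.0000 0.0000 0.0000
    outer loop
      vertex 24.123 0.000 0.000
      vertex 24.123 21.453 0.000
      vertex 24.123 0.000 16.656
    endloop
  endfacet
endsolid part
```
; perimeter-only toolpath
G21 ; units = mm
G90 ; absolute positioning
G28 ; home
; layer 1
G0 Z2.082
G0 X0.000 Y0.000
G1 X24.123 Y0.000
G1 X24.123 Y18.771
G1 X0.000 Y18.771
G1 X0.000 Y0.000
; layer 2
G0 Z4.164
G0 X0.000 Y0.000
G1 X24.123 Y0.000
G1 X24.123 Y16.090
G1 X0.000 Y16.090
G1 X0.000 Y0.000
; layer 3
G0 Z6.246
G0 X0.000 Y0.000
G1 X24.123 Y0.000
G1 X24.123 Y13.408
G1 X0.000 Y13.408
G1 X0.000 Y0.000
; layer 4
G0 Z8.328
G0 X0.000 Y0.000
G1 X24.123 Y0.000
G1 X24.123 Y10.726
G1 X0.000 Y10.726
G1 X0.000 Y0.000
; layer 5
G0 Z10.410
G0 X0.000 Y0.000
G1 X24.123 Y0.000
G1 X24.123 Y8.045
G1 X0.000 Y8.045
G1 X0.000 Y0.000
; layer 6
G0 Z12.492
G0 X0.000 Y0.000
G1 X24.123 Y0.000
G1 X24.123 Y5.363
G1 X0.000 Y5.363
G1 X0.000 Y0.000
; layer 7
G0 Z14.574
G0 X0.000 Y0.000
G1 X24.123 Y0.000
G1 X24.123 Y2.682
G1 X0.000 Y2.682
G1 X0.000 Y0.000
M2 ; end

The solid is a wedge (ramp): 24.1 × 21.5 mm base, rising to 16.7 mm along the y=0 edge and sloping linearly to z=0 at y=21.5. Slicing at Δz = 2.082 mm — 8 equal slices spanning the solid's height, so layer i sits at z = i·h/8 — gives 7 non-empty perimeters. Each is a 4-segment closed polygon; G0 lifts to the layer z and rapids to the start vertex, then G1 traces the edges. The cross-section shrinks linearly with z (the slice at the apex is degenerate and omitted).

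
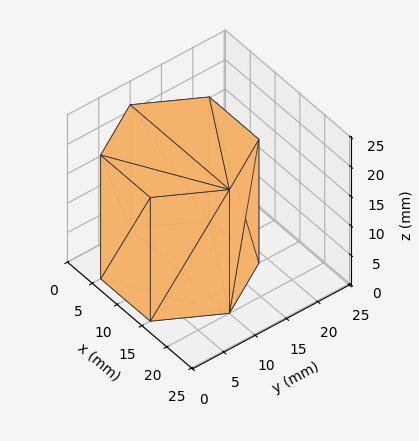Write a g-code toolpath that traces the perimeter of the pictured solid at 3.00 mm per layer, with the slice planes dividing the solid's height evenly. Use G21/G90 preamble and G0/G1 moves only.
Reading the render: the shape is a regular 6-sided prism (a cylinder approximated with 6 flat sides), circumscribed radius ≈ 10 mm, height ≈ 21 mm (dimensions read to the nearest mm from the axis ticks). For the g-code, the solid's height is divided into equal slices at the stated Δz and each level perimeter traced with G1 moves after a G0 lift.

; perimeter-only toolpath
G21 ; units = mm
G90 ; absolute positioning
G28 ; home
; layer 1
G0 Z3.00
G0 X20.00 Y10.00
G1 X15.00 Y18.66
G1 X5.00 Y18.66
G1 X0.00 Y10.00
G1 X5.00 Y1.34
G1 X15.00 Y1.34
G1 X20.00 Y10.00
; layer 2
G0 Z6.00
G0 X20.00 Y10.00
G1 X15.00 Y18.66
G1 X5.00 Y18.66
G1 X0.00 Y10.00
G1 X5.00 Y1.34
G1 X15.00 Y1.34
G1 X20.00 Y10.00
; layer 3
G0 Z9.00
G0 X20.00 Y10.00
G1 X15.00 Y18.66
G1 X5.00 Y18.66
G1 X0.00 Y10.00
G1 X5.00 Y1.34
G1 X15.00 Y1.34
G1 X20.00 Y10.00
; layer 4
G0 Z12.00
G0 X20.00 Y10.00
G1 X15.00 Y18.66
G1 X5.00 Y18.66
G1 X0.00 Y10.00
G1 X5.00 Y1.34
G1 X15.00 Y1.34
G1 X20.00 Y10.00
; layer 5
G0 Z15.00
G0 X20.00 Y10.00
G1 X15.00 Y18.66
G1 X5.00 Y18.66
G1 X0.00 Y10.00
G1 X5.00 Y1.34
G1 X15.00 Y1.34
G1 X20.00 Y10.00
; layer 6
G0 Z18.00
G0 X20.00 Y10.00
G1 X15.00 Y18.66
G1 X5.00 Y18.66
G1 X0.00 Y10.00
G1 X5.00 Y1.34
G1 X15.00 Y1.34
G1 X20.00 Y10.00
; layer 7
G0 Z21.00
G0 X20.00 Y10.00
G1 X15.00 Y18.66
G1 X5.00 Y18.66
G1 X0.00 Y10.00
G1 X5.00 Y1.34
G1 X15.00 Y1.34
G1 X20.00 Y10.00
M2 ; end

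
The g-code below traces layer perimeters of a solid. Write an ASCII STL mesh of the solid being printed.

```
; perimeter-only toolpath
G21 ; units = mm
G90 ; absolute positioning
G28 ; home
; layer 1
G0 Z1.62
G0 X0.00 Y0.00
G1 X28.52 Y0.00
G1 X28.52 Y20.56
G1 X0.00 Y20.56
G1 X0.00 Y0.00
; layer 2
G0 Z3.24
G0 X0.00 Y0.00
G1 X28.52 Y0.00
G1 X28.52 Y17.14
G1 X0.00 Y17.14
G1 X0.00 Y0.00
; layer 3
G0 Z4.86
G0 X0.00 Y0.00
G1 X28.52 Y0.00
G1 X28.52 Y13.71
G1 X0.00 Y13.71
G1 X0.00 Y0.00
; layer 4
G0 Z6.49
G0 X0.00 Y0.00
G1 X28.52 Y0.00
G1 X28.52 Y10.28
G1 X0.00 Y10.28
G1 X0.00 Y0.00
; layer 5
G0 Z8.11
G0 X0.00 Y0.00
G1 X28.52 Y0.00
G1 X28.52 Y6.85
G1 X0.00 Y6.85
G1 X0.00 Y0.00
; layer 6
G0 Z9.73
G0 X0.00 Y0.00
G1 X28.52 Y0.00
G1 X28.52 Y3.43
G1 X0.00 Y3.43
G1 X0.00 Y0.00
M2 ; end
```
solid part
  facet normal 0.0000 0.0000 -1.0000
    outer loop
      vertex 28.52 23.99 0.00
      vertex 28.52 0.00 0.00
      vertex 0.00 0.00 0.00
    endloop
  endfacet
  facet normal 0.0000 0.0000 -1.0000
    outer loop
      vertex 0.00 23.99 0.00
      vertex 28.52 23.99 0.00
      vertex 0.00 0.00 0.00
    endloop
  endfacet
  facet normal 0.0000 -1.0000 0.0000
    outer loop
      vertex 0.00 0.00 0.00
      vertex 28.52 0.00 0.00
      vertex 28.52 0.00 11.35
    endloop
  endfacet
  facet normal 0.0000 -1.0000 0.0000
    outer loop
      vertex 0.00 0.00 0.00
      vertex 28.52 0.00 11.35
      vertex 0.00 0.00 11.35
    endloop
  endfacet
  facet normal 0.0000 0.4277 0.9039
    outer loop
      vertex 0.00 0.00 11.35
      vertex 28.52 0.00 11.35
      vertex 28.52 23.99 0.00
    endloop
  endfacet
  facet normal 0.0000 0.4277 0.9039
    outer loop
      vertex 0.00 0.00 11.35
      vertex 28.52 23.99 0.00
      vertex 0.00 23.99 0.00
    endloop
  endfacet
  facet normal -1.0000 0.0000 0.0000
    outer loop
      vertex 0.00 0.00 11.35
      vertex 0.00 23.99 0.00
      vertex 0.00 0.00 0.00
    endloop
  endfacet
  facet normal 1.0000 0.0000 0.0000
    outer loop
      vertex 28.52 0.00 0.00
      vertex 28.52 23.99 0.00
      vertex 28.52 0.00 11.35
    endloop
  endfacet
endsolid part

The G0 Z moves step by Δz≈1.62 mm. The G1 loops shrink linearly with z, so the solid tapers from its base footprint up to z≈11.3. Closing with a flat bottom cap and the tapered top and triangulating gives 8 facets — a wedge (ramp): 28.5 × 24 mm base, rising to 11.3 mm along the y=0 edge and sloping linearly to z=0 at y=24.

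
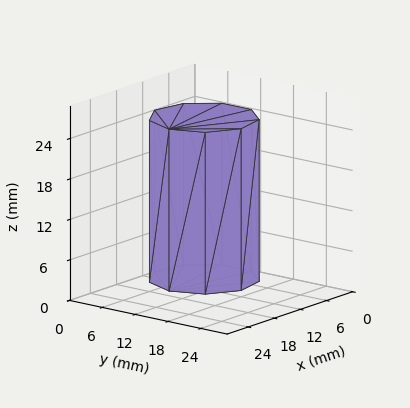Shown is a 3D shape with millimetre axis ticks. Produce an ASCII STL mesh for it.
Reading the render: the shape is a regular 9-sided prism (a cylinder approximated with 9 flat sides), circumscribed radius ≈ 8 mm, height ≈ 24 mm (dimensions read to the nearest mm from the axis ticks). For the STL, each face is triangulated and given an outward normal.

solid part
  facet normal 0.0000 0.0000 -1.0000
    outer loop
      vertex 9.4 15.9 0.0
      vertex 14.1 13.1 0.0
      vertex 16.0 8.0 0.0
    endloop
  endfacet
  facet normal 0.0000 0.0000 -1.0000
    outer loop
      vertex 4.0 14.9 0.0
      vertex 9.4 15.9 0.0
      vertex 16.0 8.0 0.0
    endloop
  endfacet
  facet normal 0.0000 0.0000 -1.0000
    outer loop
      vertex 0.5 10.7 0.0
      vertex 4.0 14.9 0.0
      vertex 16.0 8.0 0.0
    endloop
  endfacet
  facet normal 0.0000 0.0000 -1.0000
    outer loop
      vertex 0.5 5.3 0.0
      vertex 0.5 10.7 0.0
      vertex 16.0 8.0 0.0
    endloop
  endfacet
  facet normal 0.0000 0.0000 -1.0000
    outer loop
      vertex 4.0 1.1 0.0
      vertex 0.5 5.3 0.0
      vertex 16.0 8.0 0.0
    endloop
  endfacet
  facet normal 0.0000 0.0000 -1.0000
    outer loop
      vertex 9.4 0.1 0.0
      vertex 4.0 1.1 0.0
      vertex 16.0 8.0 0.0
    endloop
  endfacet
  facet normal 0.0000 0.0000 -1.0000
    outer loop
      vertex 14.1 2.9 0.0
      vertex 9.4 0.1 0.0
      vertex 16.0 8.0 0.0
    endloop
  endfacet
  facet normal 0.0000 0.0000 1.0000
    outer loop
      vertex 16.0 8.0 24.0
      vertex 14.1 13.1 24.0
      vertex 9.4 15.9 24.0
    endloop
  endfacet
  facet normal 0.0000 0.0000 1.0000
    outer loop
      vertex 16.0 8.0 24.0
      vertex 9.4 15.9 24.0
      vertex 4.0 14.9 24.0
    endloop
  endfacet
  facet normal 0.0000 0.0000 1.0000
    outer loop
      vertex 16.0 8.0 24.0
      vertex 4.0 14.9 24.0
      vertex 0.5 10.7 24.0
    endloop
  endfacet
  facet normal 0.0000 0.0000 1.0000
    outer loop
      vertex 16.0 8.0 24.0
      vertex 0.5 10.7 24.0
      vertex 0.5 5.3 24.0
    endloop
  endfacet
  facet normal 0.0000 0.0000 1.0000
    outer loop
      vertex 16.0 8.0 24.0
      vertex 0.5 5.3 24.0
      vertex 4.0 1.1 24.0
    endloop
  endfacet
  facet normal 0.0000 0.0000 1.0000
    outer loop
      vertex 16.0 8.0 24.0
      vertex 4.0 1.1 24.0
      vertex 9.4 0.1 24.0
    endloop
  endfacet
  facet normal 0.0000 0.0000 1.0000
    outer loop
      vertex 16.0 8.0 24.0
      vertex 9.4 0.1 24.0
      vertex 14.1 2.9 24.0
    endloop
  endfacet
  facet normal 0.9371 0.3491 0.0000
    outer loop
      vertex 16.0 8.0 0.0
      vertex 14.1 13.1 0.0
      vertex 14.1 13.1 24.0
    endloop
  endfacet
  facet normal 0.9371 0.3491 0.0000
    outer loop
      vertex 16.0 8.0 0.0
      vertex 14.1 13.1 24.0
      vertex 16.0 8.0 24.0
    endloop
  endfacet
  facet normal 0.5118 0.8591 0.0000
    outer loop
      vertex 14.1 13.1 0.0
      vertex 9.4 15.9 0.0
      vertex 9.4 15.9 24.0
    endloop
  endfacet
  facet normal 0.5118 0.8591 0.0000
    outer loop
      vertex 14.1 13.1 0.0
      vertex 9.4 15.9 24.0
      vertex 14.1 13.1 24.0
    endloop
  endfacet
  facet normal -0.1821 0.9833 0.0000
    outer loop
      vertex 9.4 15.9 0.0
      vertex 4.0 14.9 0.0
      vertex 4.0 14.9 24.0
    endloop
  endfacet
  facet normal -0.1821 0.9833 0.0000
    outer loop
      vertex 9.4 15.9 0.0
      vertex 4.0 14.9 24.0
      vertex 9.4 15.9 24.0
    endloop
  endfacet
  facet normal -0.7682 0.6402 0.0000
    outer loop
      vertex 4.0 14.9 0.0
      vertex 0.5 10.7 0.0
      vertex 0.5 10.7 24.0
    endloop
  endfacet
  facet normal -0.7682 0.6402 0.0000
    outer loop
      vertex 4.0 14.9 0.0
      vertex 0.5 10.7 24.0
      vertex 4.0 14.9 24.0
    endloop
  endfacet
  facet normal -1.0000 0.0000 0.0000
    outer loop
      vertex 0.5 10.7 0.0
      vertex 0.5 5.3 0.0
      vertex 0.5 5.3 24.0
    endloop
  endfacet
  facet normal -1.0000 0.0000 0.0000
    outer loop
      vertex 0.5 10.7 0.0
      vertex 0.5 5.3 24.0
      vertex 0.5 10.7 24.0
    endloop
  endfacet
  facet normal -0.7682 -0.6402 0.0000
    outer loop
      vertex 0.5 5.3 0.0
      vertex 4.0 1.1 0.0
      vertex 4.0 1.1 24.0
    endloop
  endfacet
  facet normal -0.7682 -0.6402 0.0000
    outer loop
      vertex 0.5 5.3 0.0
      vertex 4.0 1.1 24.0
      vertex 0.5 5.3 24.0
    endloop
  endfacet
  facet normal -0.1821 -0.9833 0.0000
    outer loop
      vertex 4.0 1.1 0.0
      vertex 9.4 0.1 0.0
      vertex 9.4 0.1 24.0
    endloop
  endfacet
  facet normal -0.1821 -0.9833 0.0000
    outer loop
      vertex 4.0 1.1 0.0
      vertex 9.4 0.1 24.0
      vertex 4.0 1.1 24.0
    endloop
  endfacet
  facet normal 0.5118 -0.8591 0.0000
    outer loop
      vertex 9.4 0.1 0.0
      vertex 14.1 2.9 0.0
      vertex 14.1 2.9 24.0
    endloop
  endfacet
  facet normal 0.5118 -0.8591 0.0000
    outer loop
      vertex 9.4 0.1 0.0
      vertex 14.1 2.9 24.0
      vertex 9.4 0.1 24.0
    endloop
  endfacet
  facet normal 0.9371 -0.3491 0.0000
    outer loop
      vertex 14.1 2.9 0.0
      vertex 16.0 8.0 0.0
      vertex 16.0 8.0 24.0
    endloop
  endfacet
  facet normal 0.9371 -0.3491 0.0000
    outer loop
      vertex 14.1 2.9 0.0
      vertex 16.0 8.0 24.0
      vertex 14.1 2.9 24.0
    endloop
  endfacet
endsolid part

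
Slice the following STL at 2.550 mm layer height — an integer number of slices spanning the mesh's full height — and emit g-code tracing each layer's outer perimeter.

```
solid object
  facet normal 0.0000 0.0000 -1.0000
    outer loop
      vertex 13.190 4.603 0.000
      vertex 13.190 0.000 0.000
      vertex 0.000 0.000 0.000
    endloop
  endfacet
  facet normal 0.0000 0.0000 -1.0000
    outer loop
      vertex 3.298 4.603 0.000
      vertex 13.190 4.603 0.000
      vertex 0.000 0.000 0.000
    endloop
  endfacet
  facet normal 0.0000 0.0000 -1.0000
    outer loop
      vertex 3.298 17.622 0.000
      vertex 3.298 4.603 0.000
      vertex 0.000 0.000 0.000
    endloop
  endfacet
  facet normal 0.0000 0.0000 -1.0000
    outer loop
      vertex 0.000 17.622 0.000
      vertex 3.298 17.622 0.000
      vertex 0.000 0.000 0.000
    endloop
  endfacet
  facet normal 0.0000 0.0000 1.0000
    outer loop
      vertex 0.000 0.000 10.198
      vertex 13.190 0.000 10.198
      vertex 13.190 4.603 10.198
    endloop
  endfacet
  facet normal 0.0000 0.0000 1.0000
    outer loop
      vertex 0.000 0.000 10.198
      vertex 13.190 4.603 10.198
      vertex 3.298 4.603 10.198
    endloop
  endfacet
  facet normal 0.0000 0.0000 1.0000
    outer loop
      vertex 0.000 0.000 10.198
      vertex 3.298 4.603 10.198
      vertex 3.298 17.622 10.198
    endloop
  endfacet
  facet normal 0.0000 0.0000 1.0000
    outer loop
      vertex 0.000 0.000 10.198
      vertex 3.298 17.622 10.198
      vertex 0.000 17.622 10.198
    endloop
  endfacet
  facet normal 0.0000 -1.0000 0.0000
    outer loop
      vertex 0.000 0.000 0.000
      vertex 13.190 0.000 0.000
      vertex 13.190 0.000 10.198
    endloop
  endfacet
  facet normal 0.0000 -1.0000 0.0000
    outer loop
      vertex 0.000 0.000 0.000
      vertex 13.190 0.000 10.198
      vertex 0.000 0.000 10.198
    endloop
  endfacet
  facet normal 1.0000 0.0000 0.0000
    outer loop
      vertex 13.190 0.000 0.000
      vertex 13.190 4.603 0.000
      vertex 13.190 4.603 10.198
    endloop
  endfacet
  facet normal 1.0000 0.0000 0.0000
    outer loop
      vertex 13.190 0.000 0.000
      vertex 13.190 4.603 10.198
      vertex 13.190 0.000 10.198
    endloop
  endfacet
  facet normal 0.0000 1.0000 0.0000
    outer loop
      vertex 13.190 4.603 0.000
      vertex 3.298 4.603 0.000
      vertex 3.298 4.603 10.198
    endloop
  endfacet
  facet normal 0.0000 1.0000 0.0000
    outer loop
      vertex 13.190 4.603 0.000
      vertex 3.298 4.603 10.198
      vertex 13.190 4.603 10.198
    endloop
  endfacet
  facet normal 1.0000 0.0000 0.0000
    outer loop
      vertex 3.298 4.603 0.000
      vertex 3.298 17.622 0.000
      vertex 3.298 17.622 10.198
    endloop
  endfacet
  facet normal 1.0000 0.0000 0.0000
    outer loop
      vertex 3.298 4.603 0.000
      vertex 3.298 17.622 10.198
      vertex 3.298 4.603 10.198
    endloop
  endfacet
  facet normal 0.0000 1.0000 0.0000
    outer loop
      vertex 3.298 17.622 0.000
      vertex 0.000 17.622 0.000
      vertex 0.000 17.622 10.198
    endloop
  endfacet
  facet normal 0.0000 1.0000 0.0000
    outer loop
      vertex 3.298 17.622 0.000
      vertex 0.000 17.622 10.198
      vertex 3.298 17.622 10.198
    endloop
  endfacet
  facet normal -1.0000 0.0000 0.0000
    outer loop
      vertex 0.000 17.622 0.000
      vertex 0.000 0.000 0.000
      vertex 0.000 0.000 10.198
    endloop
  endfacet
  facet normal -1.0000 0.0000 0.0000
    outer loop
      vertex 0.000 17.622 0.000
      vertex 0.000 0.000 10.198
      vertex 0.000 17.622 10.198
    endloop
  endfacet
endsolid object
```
; perimeter-only toolpath
G21 ; units = mm
G90 ; absolute positioning
G28 ; home
; layer 1
G0 Z2.550
G0 X0.000 Y0.000
G1 X13.190 Y0.000
G1 X13.190 Y4.603
G1 X3.298 Y4.603
G1 X3.298 Y17.622
G1 X0.000 Y17.622
G1 X0.000 Y0.000
; layer 2
G0 Z5.099
G0 X0.000 Y0.000
G1 X13.190 Y0.000
G1 X13.190 Y4.603
G1 X3.298 Y4.603
G1 X3.298 Y17.622
G1 X0.000 Y17.622
G1 X0.000 Y0.000
; layer 3
G0 Z7.649
G0 X0.000 Y0.000
G1 X13.190 Y0.000
G1 X13.190 Y4.603
G1 X3.298 Y4.603
G1 X3.298 Y17.622
G1 X0.000 Y17.622
G1 X0.000 Y0.000
; layer 4
G0 Z10.198
G0 X0.000 Y0.000
G1 X13.190 Y0.000
G1 X13.190 Y4.603
G1 X3.298 Y4.603
G1 X3.298 Y17.622
G1 X0.000 Y17.622
G1 X0.000 Y0.000
M2 ; end

The solid is an L-shaped prism: outer 13.2 × 17.6 mm, arm thicknesses ≈ 4.6 mm (horizontal) and 3.3 mm (vertical), extruded 10.2 mm in z. Slicing at Δz = 2.550 mm — 4 equal slices spanning the solid's height, so layer i sits at z = i·h/4 — gives 4 non-empty perimeters. Each is a 6-segment closed polygon; G0 lifts to the layer z and rapids to the start vertex, then G1 traces the edges.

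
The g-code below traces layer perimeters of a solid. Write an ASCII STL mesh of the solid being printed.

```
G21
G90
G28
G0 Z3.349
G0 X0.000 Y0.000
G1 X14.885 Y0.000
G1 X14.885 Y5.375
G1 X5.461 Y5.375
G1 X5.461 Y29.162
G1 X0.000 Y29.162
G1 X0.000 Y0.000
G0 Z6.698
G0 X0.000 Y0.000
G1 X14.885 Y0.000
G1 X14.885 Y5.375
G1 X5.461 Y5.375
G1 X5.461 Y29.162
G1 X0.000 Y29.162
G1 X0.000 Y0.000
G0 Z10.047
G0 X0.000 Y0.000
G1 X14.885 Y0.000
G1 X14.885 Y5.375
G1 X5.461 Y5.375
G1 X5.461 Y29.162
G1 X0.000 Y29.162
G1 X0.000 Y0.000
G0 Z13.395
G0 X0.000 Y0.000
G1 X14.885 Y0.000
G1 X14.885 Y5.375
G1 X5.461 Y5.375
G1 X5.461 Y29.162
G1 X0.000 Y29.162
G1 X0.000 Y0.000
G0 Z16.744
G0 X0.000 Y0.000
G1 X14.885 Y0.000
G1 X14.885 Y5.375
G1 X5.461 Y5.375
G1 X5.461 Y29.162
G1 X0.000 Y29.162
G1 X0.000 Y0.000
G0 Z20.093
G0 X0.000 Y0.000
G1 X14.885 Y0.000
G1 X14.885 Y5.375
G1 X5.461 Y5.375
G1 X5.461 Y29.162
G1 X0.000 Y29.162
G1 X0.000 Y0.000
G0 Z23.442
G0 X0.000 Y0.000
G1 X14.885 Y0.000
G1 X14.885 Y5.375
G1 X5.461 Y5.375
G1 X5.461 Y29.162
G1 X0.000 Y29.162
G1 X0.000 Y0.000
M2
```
solid part
  facet normal 0.0000 0.0000 -1.0000
    outer loop
      vertex 14.885 5.375 0.000
      vertex 14.885 0.000 0.000
      vertex 0.000 0.000 0.000
    endloop
  endfacet
  facet normal 0.0000 0.0000 -1.0000
    outer loop
      vertex 5.461 5.375 0.000
      vertex 14.885 5.375 0.000
      vertex 0.000 0.000 0.000
    endloop
  endfacet
  facet normal 0.0000 0.0000 -1.0000
    outer loop
      vertex 5.461 29.162 0.000
      vertex 5.461 5.375 0.000
      vertex 0.000 0.000 0.000
    endloop
  endfacet
  facet normal 0.0000 0.0000 -1.0000
    outer loop
      vertex 0.000 29.162 0.000
      vertex 5.461 29.162 0.000
      vertex 0.000 0.000 0.000
    endloop
  endfacet
  facet normal 0.0000 0.0000 1.0000
    outer loop
      vertex 0.000 0.000 23.442
      vertex 14.885 0.000 23.442
      vertex 14.885 5.375 23.442
    endloop
  endfacet
  facet normal 0.0000 0.0000 1.0000
    outer loop
      vertex 0.000 0.000 23.442
      vertex 14.885 5.375 23.442
      vertex 5.461 5.375 23.442
    endloop
  endfacet
  facet normal 0.0000 0.0000 1.0000
    outer loop
      vertex 0.000 0.000 23.442
      vertex 5.461 5.375 23.442
      vertex 5.461 29.162 23.442
    endloop
  endfacet
  facet normal 0.0000 0.0000 1.0000
    outer loop
      vertex 0.000 0.000 23.442
      vertex 5.461 29.162 23.442
      vertex 0.000 29.162 23.442
    endloop
  endfacet
  facet normal 0.0000 -1.0000 0.0000
    outer loop
      vertex 0.000 0.000 0.000
      vertex 14.885 0.000 0.000
      vertex 14.885 0.000 23.442
    endloop
  endfacet
  facet normal 0.0000 -1.0000 0.0000
    outer loop
      vertex 0.000 0.000 0.000
      vertex 14.885 0.000 23.442
      vertex 0.000 0.000 23.442
    endloop
  endfacet
  facet normal 1.0000 0.0000 0.0000
    outer loop
      vertex 14.885 0.000 0.000
      vertex 14.885 5.375 0.000
      vertex 14.885 5.375 23.442
    endloop
  endfacet
  facet normal 1.0000 0.0000 0.0000
    outer loop
      vertex 14.885 0.000 0.000
      vertex 14.885 5.375 23.442
      vertex 14.885 0.000 23.442
    endloop
  endfacet
  facet normal 0.0000 1.0000 0.0000
    outer loop
      vertex 14.885 5.375 0.000
      vertex 5.461 5.375 0.000
      vertex 5.461 5.375 23.442
    endloop
  endfacet
  facet normal 0.0000 1.0000 0.0000
    outer loop
      vertex 14.885 5.375 0.000
      vertex 5.461 5.375 23.442
      vertex 14.885 5.375 23.442
    endloop
  endfacet
  facet normal 1.0000 0.0000 0.0000
    outer loop
      vertex 5.461 5.375 0.000
      vertex 5.461 29.162 0.000
      vertex 5.461 29.162 23.442
    endloop
  endfacet
  facet normal 1.0000 0.0000 0.0000
    outer loop
      vertex 5.461 5.375 0.000
      vertex 5.461 29.162 23.442
      vertex 5.461 5.375 23.442
    endloop
  endfacet
  facet normal 0.0000 1.0000 0.0000
    outer loop
      vertex 5.461 29.162 0.000
      vertex 0.000 29.162 0.000
      vertex 0.000 29.162 23.442
    endloop
  endfacet
  facet normal 0.0000 1.0000 0.0000
    outer loop
      vertex 5.461 29.162 0.000
      vertex 0.000 29.162 23.442
      vertex 5.461 29.162 23.442
    endloop
  endfacet
  facet normal -1.0000 0.0000 0.0000
    outer loop
      vertex 0.000 29.162 0.000
      vertex 0.000 0.000 0.000
      vertex 0.000 0.000 23.442
    endloop
  endfacet
  facet normal -1.0000 0.0000 0.0000
    outer loop
      vertex 0.000 29.162 0.000
      vertex 0.000 0.000 23.442
      vertex 0.000 29.162 23.442
    endloop
  endfacet
endsolid part

The G0 Z moves step by Δz≈3.349 mm. Every layer's G1 loop is the same polygon, so the solid is a straight extrusion of it from z=0 to z≈23.4. Closing with flat bottom and top caps and triangulating gives 20 facets — an L-shaped prism: outer 14.9 × 29.2 mm, arm thicknesses ≈ 5.38 mm (horizontal) and 5.46 mm (vertical), extruded 23.4 mm in z.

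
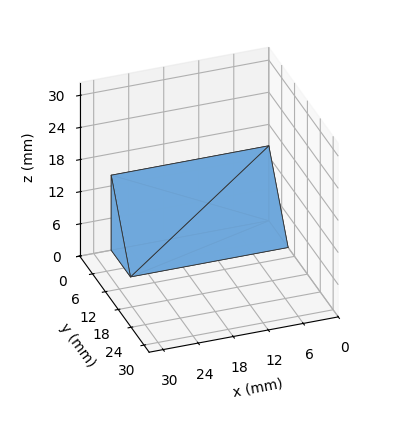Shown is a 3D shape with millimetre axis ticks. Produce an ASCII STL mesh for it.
Reading the render: the shape is a wedge (ramp): 27 × 9 mm base, rising to 14 mm along the y=0 edge and sloping linearly to z=0 at y=9 (dimensions read to the nearest mm from the axis ticks). For the STL, each face is triangulated and given an outward normal.

solid part
  facet normal 0.0000 0.0000 -1.0000
    outer loop
      vertex 27.0 9.0 0.0
      vertex 27.0 0.0 0.0
      vertex 0.0 0.0 0.0
    endloop
  endfacet
  facet normal 0.0000 0.0000 -1.0000
    outer loop
      vertex 0.0 9.0 0.0
      vertex 27.0 9.0 0.0
      vertex 0.0 0.0 0.0
    endloop
  endfacet
  facet normal 0.0000 -1.0000 0.0000
    outer loop
      vertex 0.0 0.0 0.0
      vertex 27.0 0.0 0.0
      vertex 27.0 0.0 14.0
    endloop
  endfacet
  facet normal 0.0000 -1.0000 0.0000
    outer loop
      vertex 0.0 0.0 0.0
      vertex 27.0 0.0 14.0
      vertex 0.0 0.0 14.0
    endloop
  endfacet
  facet normal 0.0000 0.8412 0.5408
    outer loop
      vertex 0.0 0.0 14.0
      vertex 27.0 0.0 14.0
      vertex 27.0 9.0 0.0
    endloop
  endfacet
  facet normal 0.0000 0.8412 0.5408
    outer loop
      vertex 0.0 0.0 14.0
      vertex 27.0 9.0 0.0
      vertex 0.0 9.0 0.0
    endloop
  endfacet
  facet normal -1.0000 0.0000 0.0000
    outer loop
      vertex 0.0 0.0 14.0
      vertex 0.0 9.0 0.0
      vertex 0.0 0.0 0.0
    endloop
  endfacet
  facet normal 1.0000 0.0000 0.0000
    outer loop
      vertex 27.0 0.0 0.0
      vertex 27.0 9.0 0.0
      vertex 27.0 0.0 14.0
    endloop
  endfacet
endsolid part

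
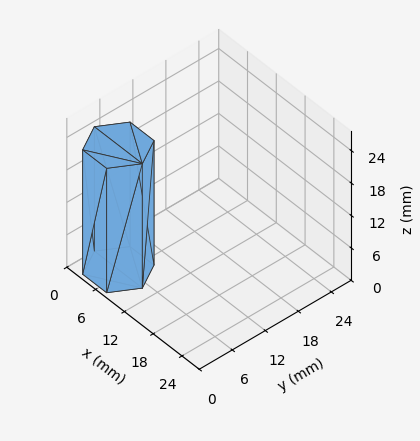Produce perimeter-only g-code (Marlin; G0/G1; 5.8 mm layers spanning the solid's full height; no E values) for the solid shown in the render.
Reading the render: the shape is a regular 6-sided prism (a cylinder approximated with 6 flat sides), circumscribed radius ≈ 5 mm, height ≈ 23 mm (dimensions read to the nearest mm from the axis ticks). For the g-code, the solid's height is divided into equal slices at the stated Δz and each level perimeter traced with G1 moves after a G0 lift.

; perimeter-only toolpath
G21 ; units = mm
G90 ; absolute positioning
G28 ; home
; layer 1
G0 Z5.8
G0 X10.0 Y5.0
G1 X7.5 Y9.3
G1 X2.5 Y9.3
G1 X0.0 Y5.0
G1 X2.5 Y0.7
G1 X7.5 Y0.7
G1 X10.0 Y5.0
; layer 2
G0 Z11.5
G0 X10.0 Y5.0
G1 X7.5 Y9.3
G1 X2.5 Y9.3
G1 X0.0 Y5.0
G1 X2.5 Y0.7
G1 X7.5 Y0.7
G1 X10.0 Y5.0
; layer 3
G0 Z17.2
G0 X10.0 Y5.0
G1 X7.5 Y9.3
G1 X2.5 Y9.3
G1 X0.0 Y5.0
G1 X2.5 Y0.7
G1 X7.5 Y0.7
G1 X10.0 Y5.0
; layer 4
G0 Z23.0
G0 X10.0 Y5.0
G1 X7.5 Y9.3
G1 X2.5 Y9.3
G1 X0.0 Y5.0
G1 X2.5 Y0.7
G1 X7.5 Y0.7
G1 X10.0 Y5.0
M2 ; end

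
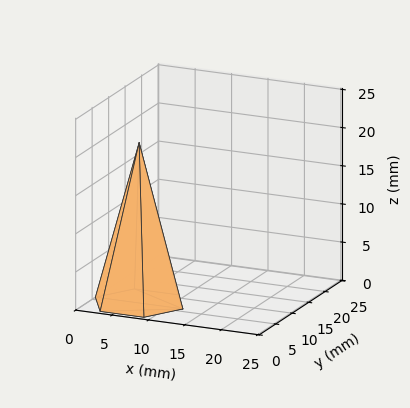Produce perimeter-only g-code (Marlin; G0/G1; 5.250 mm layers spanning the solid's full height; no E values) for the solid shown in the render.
Reading the render: the shape is a regular 6-sided pyramid, base circumscribed radius ≈ 6 mm, apex at z ≈ 21 mm (dimensions read to the nearest mm from the axis ticks). For the g-code, the solid's height is divided into equal slices at the stated Δz and each level perimeter traced with G1 moves after a G0 lift.

; perimeter-only toolpath
G21 ; units = mm
G90 ; absolute positioning
G28 ; home
; layer 1
G0 Z5.250
G0 X10.500 Y6.000
G1 X8.250 Y9.897
G1 X3.750 Y9.897
G1 X1.500 Y6.000
G1 X3.750 Y2.103
G1 X8.250 Y2.103
G1 X10.500 Y6.000
; layer 2
G0 Z10.500
G0 X9.000 Y6.000
G1 X7.500 Y8.598
G1 X4.500 Y8.598
G1 X3.000 Y6.000
G1 X4.500 Y3.402
G1 X7.500 Y3.402
G1 X9.000 Y6.000
; layer 3
G0 Z15.750
G0 X7.500 Y6.000
G1 X6.750 Y7.299
G1 X5.250 Y7.299
G1 X4.500 Y6.000
G1 X5.250 Y4.701
G1 X6.750 Y4.701
G1 X7.500 Y6.000
M2 ; end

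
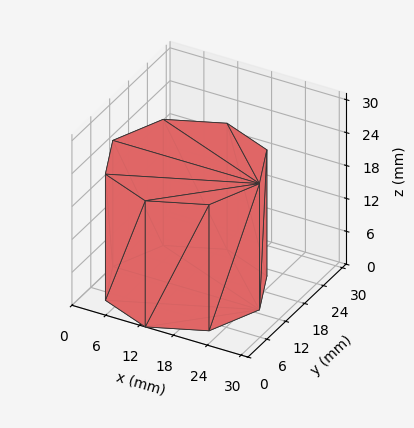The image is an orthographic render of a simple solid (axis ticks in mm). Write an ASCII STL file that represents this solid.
Reading the render: the shape is a regular 8-sided prism (a cylinder approximated with 8 flat sides), circumscribed radius ≈ 13 mm, height ≈ 23 mm (dimensions read to the nearest mm from the axis ticks). For the STL, each face is triangulated and given an outward normal.

solid part
  facet normal 0.0000 0.0000 -1.0000
    outer loop
      vertex 13.00 26.00 0.00
      vertex 22.19 22.19 0.00
      vertex 26.00 13.00 0.00
    endloop
  endfacet
  facet normal 0.0000 0.0000 -1.0000
    outer loop
      vertex 3.81 22.19 0.00
      vertex 13.00 26.00 0.00
      vertex 26.00 13.00 0.00
    endloop
  endfacet
  facet normal 0.0000 0.0000 -1.0000
    outer loop
      vertex 0.00 13.00 0.00
      vertex 3.81 22.19 0.00
      vertex 26.00 13.00 0.00
    endloop
  endfacet
  facet normal 0.0000 0.0000 -1.0000
    outer loop
      vertex 3.81 3.81 0.00
      vertex 0.00 13.00 0.00
      vertex 26.00 13.00 0.00
    endloop
  endfacet
  facet normal 0.0000 0.0000 -1.0000
    outer loop
      vertex 13.00 0.00 0.00
      vertex 3.81 3.81 0.00
      vertex 26.00 13.00 0.00
    endloop
  endfacet
  facet normal 0.0000 0.0000 -1.0000
    outer loop
      vertex 22.19 3.81 0.00
      vertex 13.00 0.00 0.00
      vertex 26.00 13.00 0.00
    endloop
  endfacet
  facet normal 0.0000 0.0000 1.0000
    outer loop
      vertex 26.00 13.00 23.00
      vertex 22.19 22.19 23.00
      vertex 13.00 26.00 23.00
    endloop
  endfacet
  facet normal 0.0000 0.0000 1.0000
    outer loop
      vertex 26.00 13.00 23.00
      vertex 13.00 26.00 23.00
      vertex 3.81 22.19 23.00
    endloop
  endfacet
  facet normal 0.0000 0.0000 1.0000
    outer loop
      vertex 26.00 13.00 23.00
      vertex 3.81 22.19 23.00
      vertex 0.00 13.00 23.00
    endloop
  endfacet
  facet normal 0.0000 0.0000 1.0000
    outer loop
      vertex 26.00 13.00 23.00
      vertex 0.00 13.00 23.00
      vertex 3.81 3.81 23.00
    endloop
  endfacet
  facet normal 0.0000 0.0000 1.0000
    outer loop
      vertex 26.00 13.00 23.00
      vertex 3.81 3.81 23.00
      vertex 13.00 0.00 23.00
    endloop
  endfacet
  facet normal 0.0000 0.0000 1.0000
    outer loop
      vertex 26.00 13.00 23.00
      vertex 13.00 0.00 23.00
      vertex 22.19 3.81 23.00
    endloop
  endfacet
  facet normal 0.9238 0.3830 0.0000
    outer loop
      vertex 26.00 13.00 0.00
      vertex 22.19 22.19 0.00
      vertex 22.19 22.19 23.00
    endloop
  endfacet
  facet normal 0.9238 0.3830 0.0000
    outer loop
      vertex 26.00 13.00 0.00
      vertex 22.19 22.19 23.00
      vertex 26.00 13.00 23.00
    endloop
  endfacet
  facet normal 0.3830 0.9238 0.0000
    outer loop
      vertex 22.19 22.19 0.00
      vertex 13.00 26.00 0.00
      vertex 13.00 26.00 23.00
    endloop
  endfacet
  facet normal 0.3830 0.9238 0.0000
    outer loop
      vertex 22.19 22.19 0.00
      vertex 13.00 26.00 23.00
      vertex 22.19 22.19 23.00
    endloop
  endfacet
  facet normal -0.3830 0.9238 0.0000
    outer loop
      vertex 13.00 26.00 0.00
      vertex 3.81 22.19 0.00
      vertex 3.81 22.19 23.00
    endloop
  endfacet
  facet normal -0.3830 0.9238 0.0000
    outer loop
      vertex 13.00 26.00 0.00
      vertex 3.81 22.19 23.00
      vertex 13.00 26.00 23.00
    endloop
  endfacet
  facet normal -0.9238 0.3830 0.0000
    outer loop
      vertex 3.81 22.19 0.00
      vertex 0.00 13.00 0.00
      vertex 0.00 13.00 23.00
    endloop
  endfacet
  facet normal -0.9238 0.3830 0.0000
    outer loop
      vertex 3.81 22.19 0.00
      vertex 0.00 13.00 23.00
      vertex 3.81 22.19 23.00
    endloop
  endfacet
  facet normal -0.9238 -0.3830 0.0000
    outer loop
      vertex 0.00 13.00 0.00
      vertex 3.81 3.81 0.00
      vertex 3.81 3.81 23.00
    endloop
  endfacet
  facet normal -0.9238 -0.3830 0.0000
    outer loop
      vertex 0.00 13.00 0.00
      vertex 3.81 3.81 23.00
      vertex 0.00 13.00 23.00
    endloop
  endfacet
  facet normal -0.3830 -0.9238 0.0000
    outer loop
      vertex 3.81 3.81 0.00
      vertex 13.00 0.00 0.00
      vertex 13.00 0.00 23.00
    endloop
  endfacet
  facet normal -0.3830 -0.9238 0.0000
    outer loop
      vertex 3.81 3.81 0.00
      vertex 13.00 0.00 23.00
      vertex 3.81 3.81 23.00
    endloop
  endfacet
  facet normal 0.3830 -0.9238 0.0000
    outer loop
      vertex 13.00 0.00 0.00
      vertex 22.19 3.81 0.00
      vertex 22.19 3.81 23.00
    endloop
  endfacet
  facet normal 0.3830 -0.9238 0.0000
    outer loop
      vertex 13.00 0.00 0.00
      vertex 22.19 3.81 23.00
      vertex 13.00 0.00 23.00
    endloop
  endfacet
  facet normal 0.9238 -0.3830 0.0000
    outer loop
      vertex 22.19 3.81 0.00
      vertex 26.00 13.00 0.00
      vertex 26.00 13.00 23.00
    endloop
  endfacet
  facet normal 0.9238 -0.3830 0.0000
    outer loop
      vertex 22.19 3.81 0.00
      vertex 26.00 13.00 23.00
      vertex 22.19 3.81 23.00
    endloop
  endfacet
endsolid part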